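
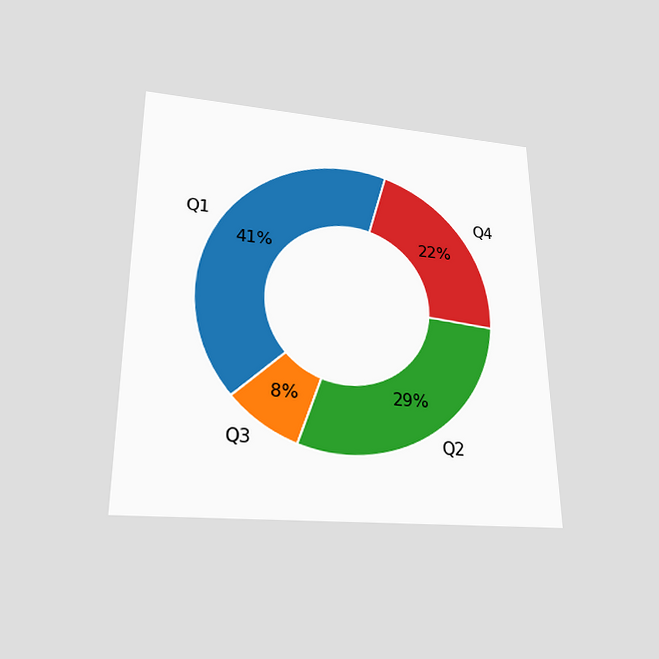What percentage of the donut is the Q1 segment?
41%

The chart is viewed slightly from below. The Q1 segment takes up 41% of the ring.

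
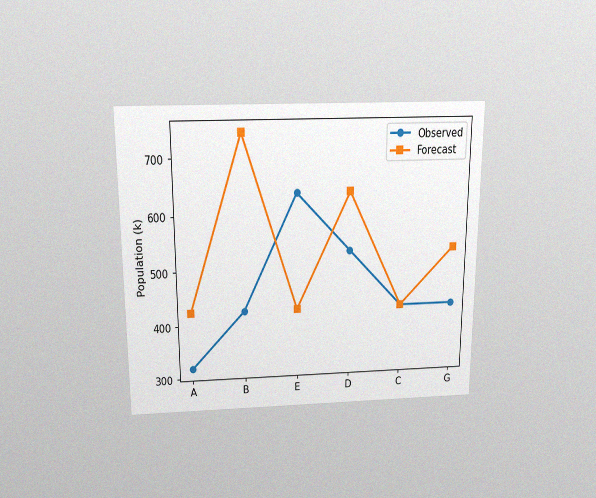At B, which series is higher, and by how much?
Forecast, by 318k

The chart is viewed slightly from above, with some photo noise. At B, Forecast sits above the other line by 318k.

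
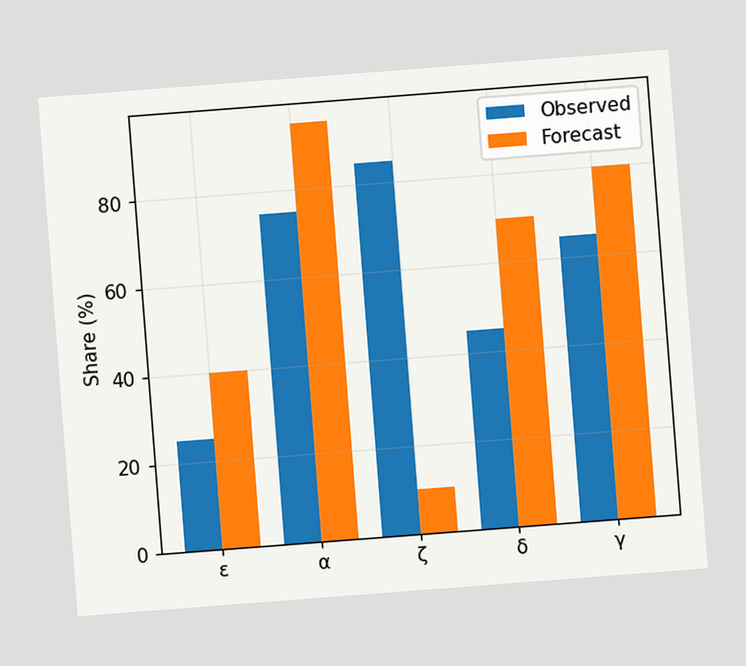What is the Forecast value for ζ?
10%

The chart is tilted about 4° counter-clockwise. The Forecast bar at ζ reaches 10% on the y-axis.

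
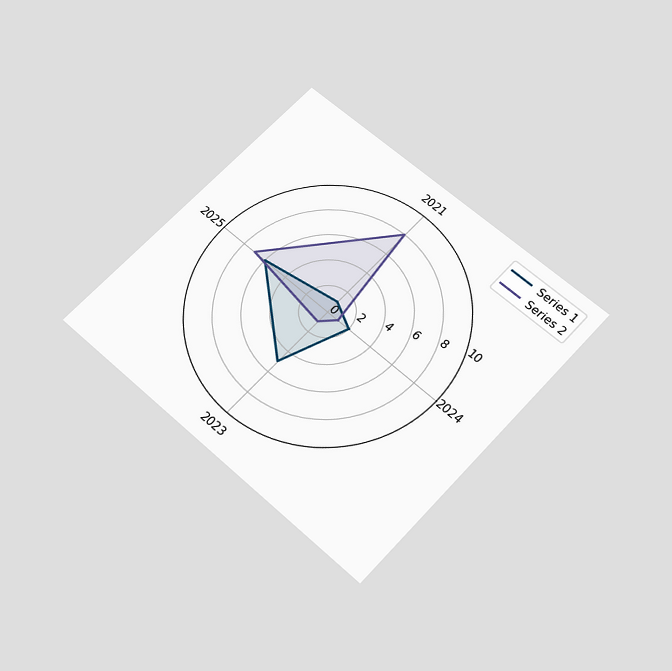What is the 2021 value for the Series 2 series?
The chart is tilted about 43° clockwise and viewed slightly from below. On the 2021 axis, Series 2 reaches 8.

8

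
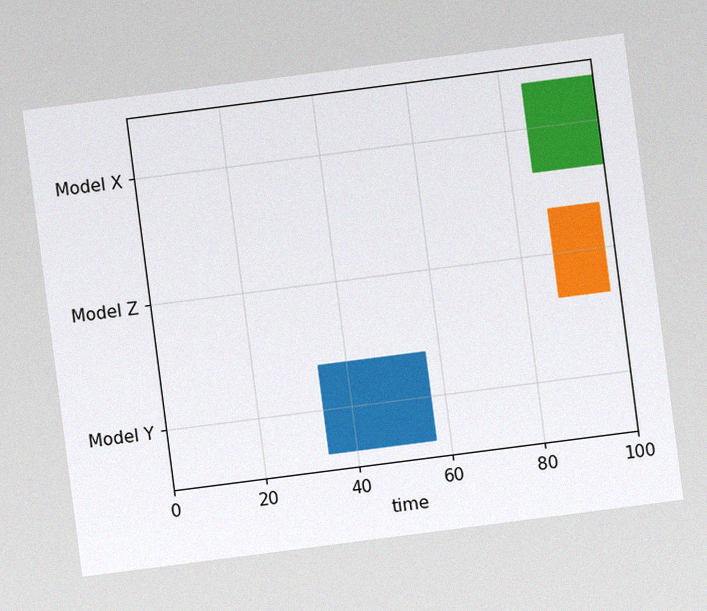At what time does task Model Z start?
The chart is tilted about 7° counter-clockwise, with some photo noise. The Model Z bar begins at t=87.

87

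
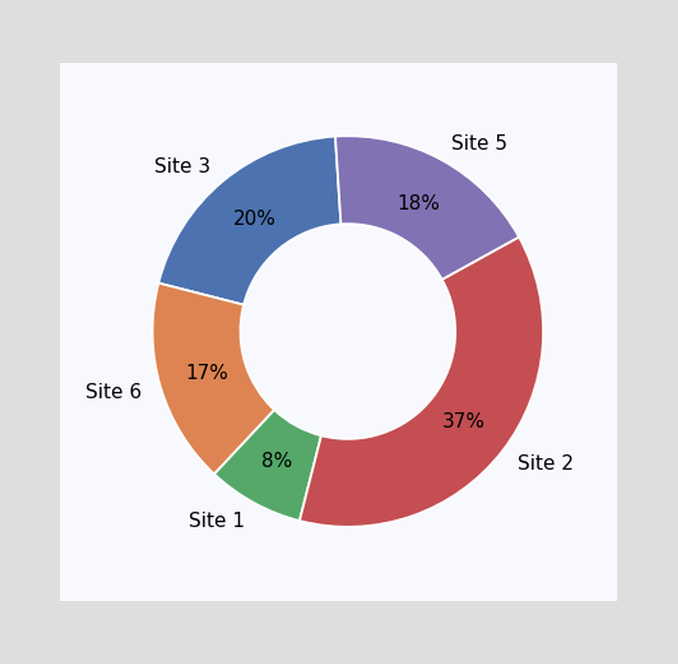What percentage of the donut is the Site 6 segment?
17%

The Site 6 segment takes up 17% of the ring.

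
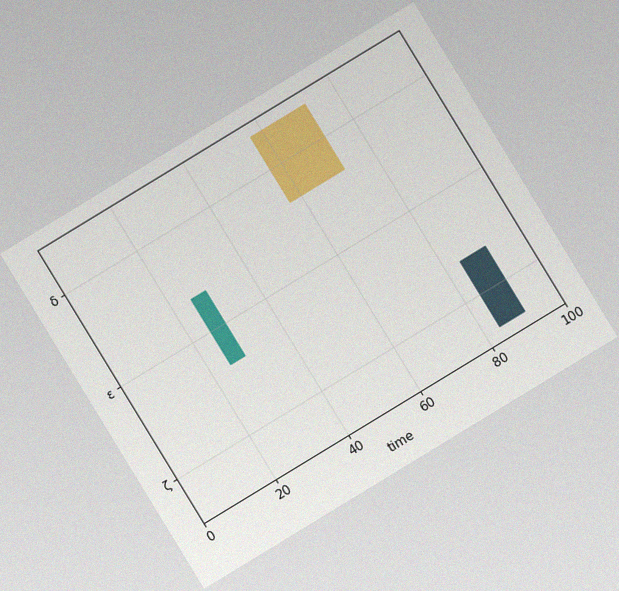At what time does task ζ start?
84

The chart is tilted about 31° counter-clockwise, with some photo noise. The ζ bar begins at t=84.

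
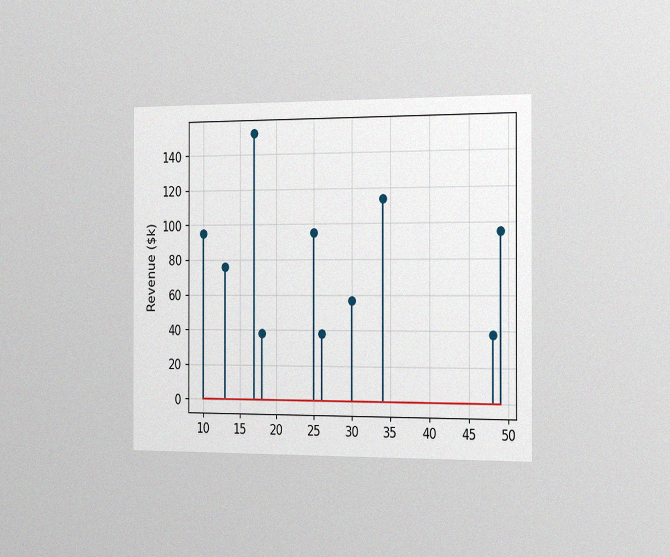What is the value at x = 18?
The chart is viewed slightly from the right, with some photo noise. The stem at x=18 reaches $38k.

$38k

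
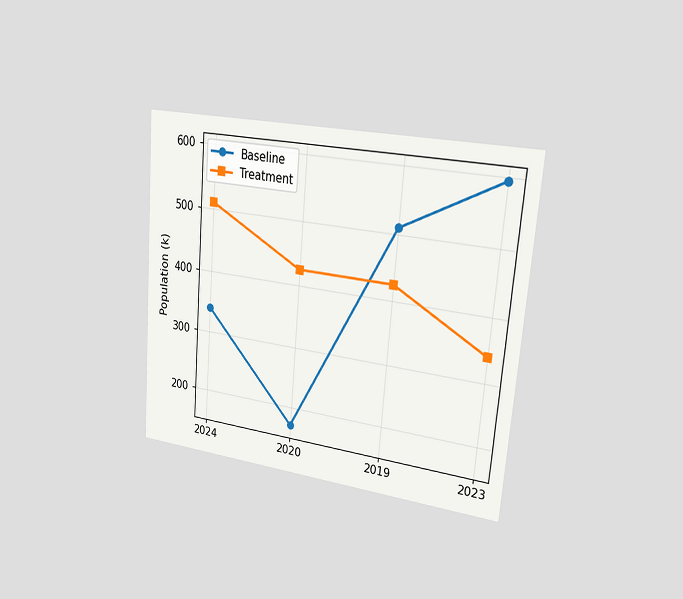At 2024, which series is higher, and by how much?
Treatment, by 170k

The chart is tilted about 5° clockwise and viewed slightly from the right. At 2024, Treatment sits above the other line by 170k.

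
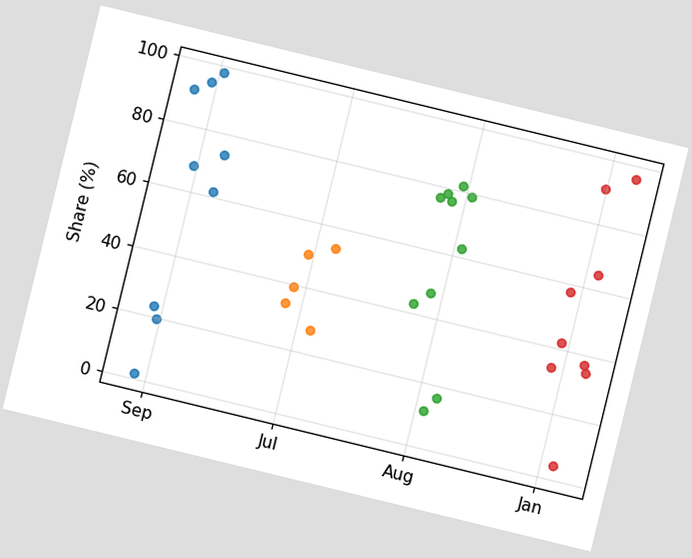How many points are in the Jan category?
The chart is tilted about 14° clockwise. Counting the markers in the Jan column gives 9.

9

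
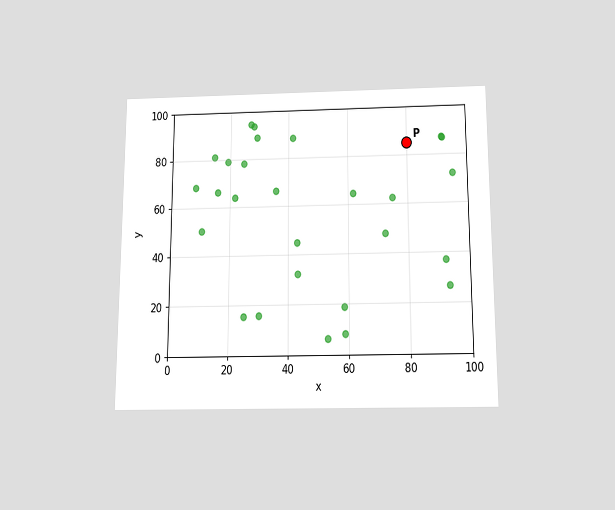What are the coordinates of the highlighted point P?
(80, 85)

The chart is viewed slightly from below. Following the gridlines from P to each axis, P sits at (80, 85).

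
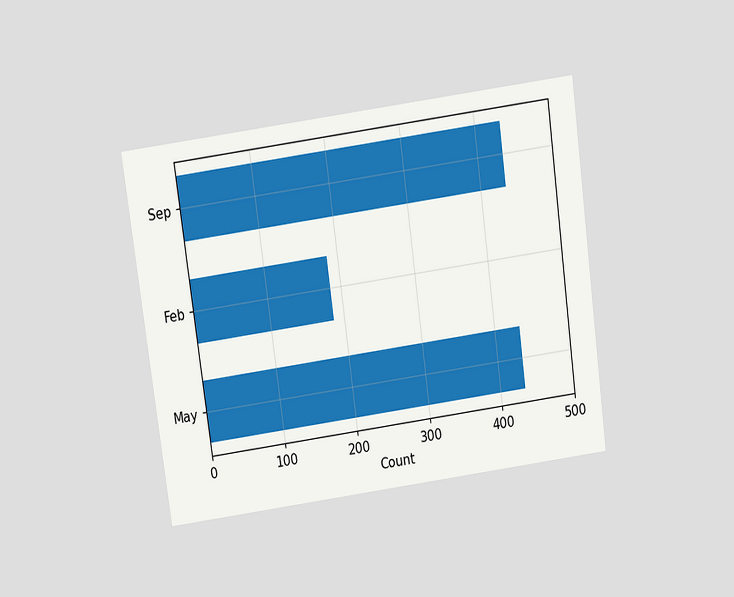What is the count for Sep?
The chart is tilted about 8° counter-clockwise and viewed slightly from above. Reading along the chart's x-axis, the Sep bar reaches 434.

434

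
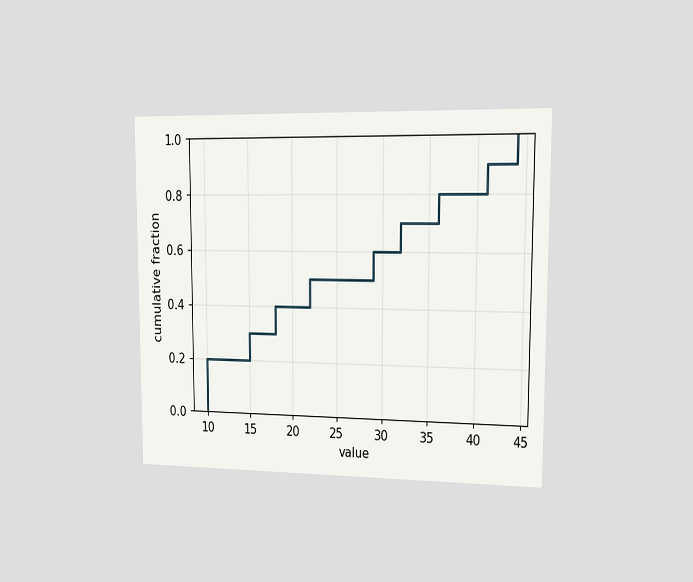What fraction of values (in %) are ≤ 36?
The chart is viewed slightly from the right. At x=36 the ECDF step is at 80%.

80%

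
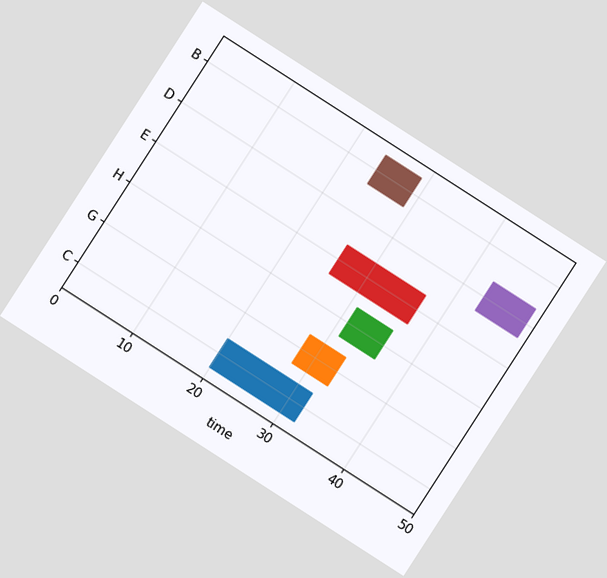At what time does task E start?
26

The chart is tilted about 33° clockwise. The E bar begins at t=26.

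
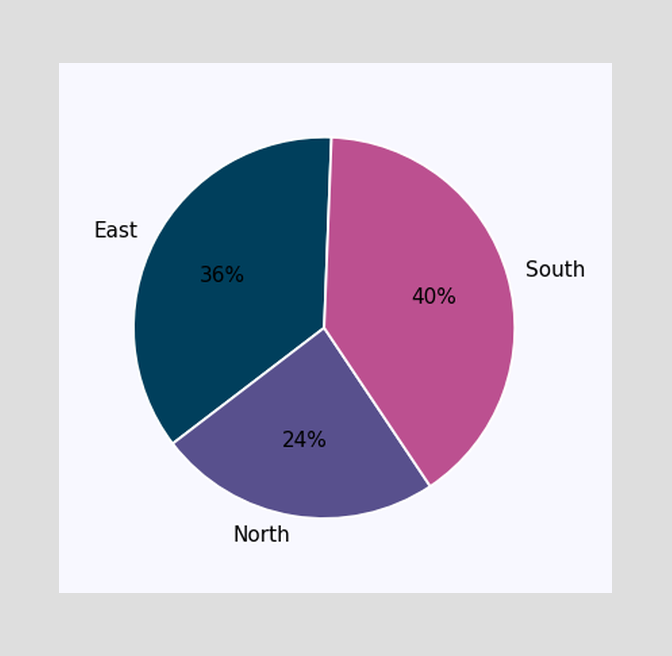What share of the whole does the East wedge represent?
The East slice takes up 36% of the pie.

36%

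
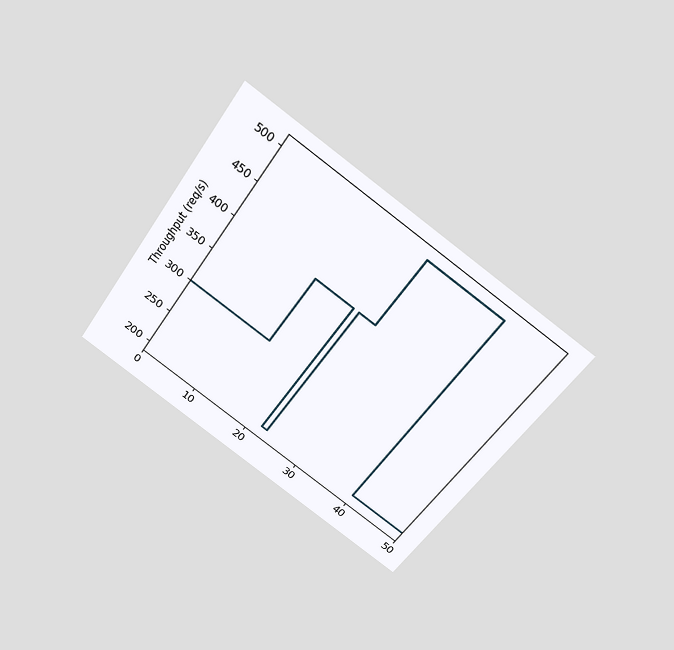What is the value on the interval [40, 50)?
The chart is tilted about 35° clockwise and viewed slightly from above. On [40, 50) the step sits at 200req/s.

200req/s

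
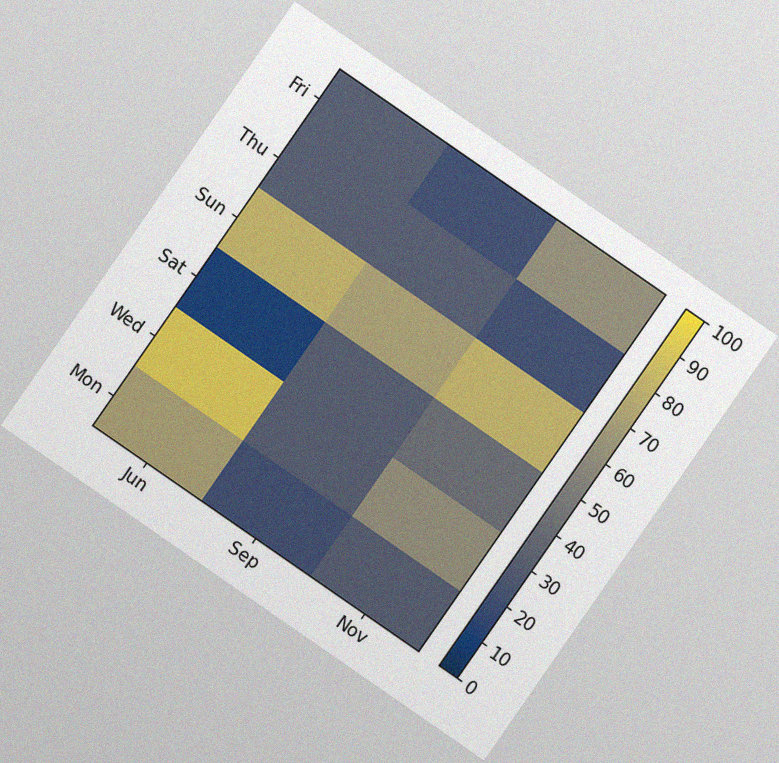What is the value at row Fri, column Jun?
The chart is tilted about 35° clockwise, with some photo noise. Matching cell (Fri, Jun) against the colorbar gives 30.

30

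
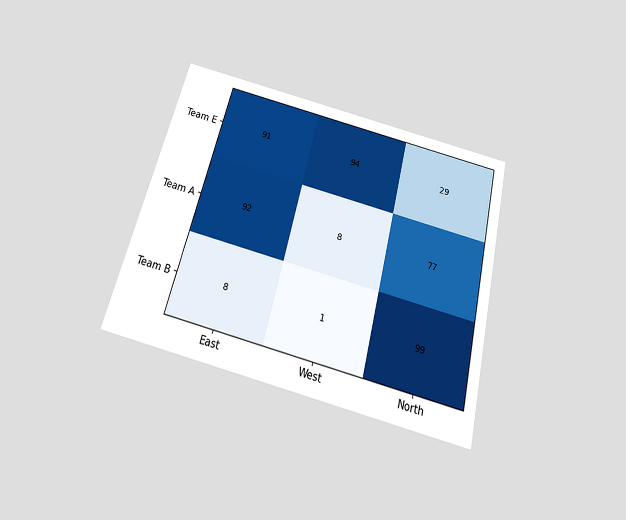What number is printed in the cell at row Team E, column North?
29

The chart is tilted about 14° clockwise and viewed slightly from below. The (Team E, North) cell reads 29.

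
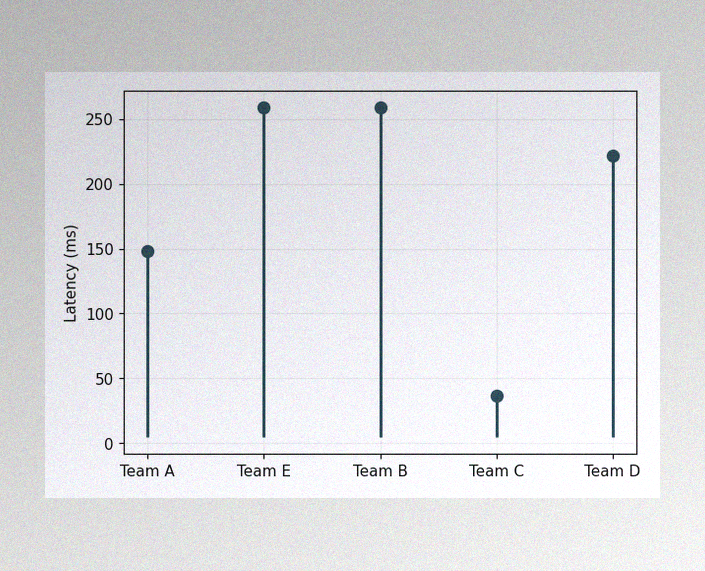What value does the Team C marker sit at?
The image has some photo noise and uneven lighting. The Team C marker sits at 37ms.

37ms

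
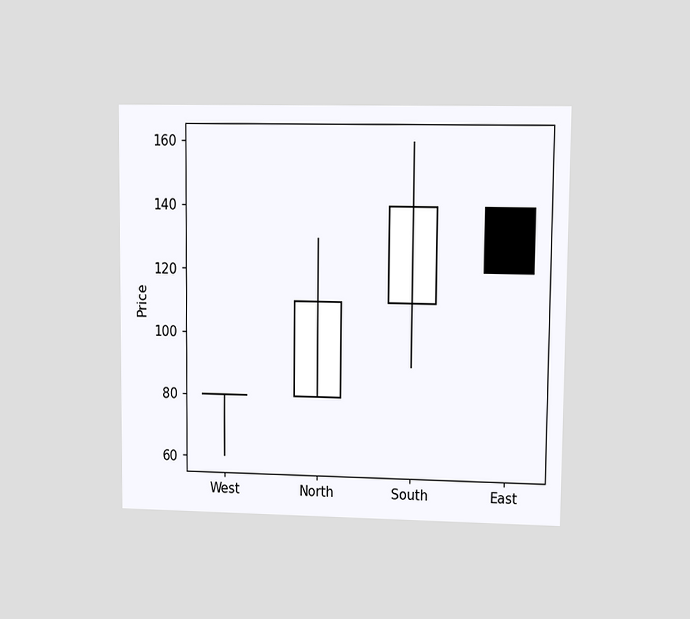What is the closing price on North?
110

The chart is viewed at a slight angle. The North candle closes at 110.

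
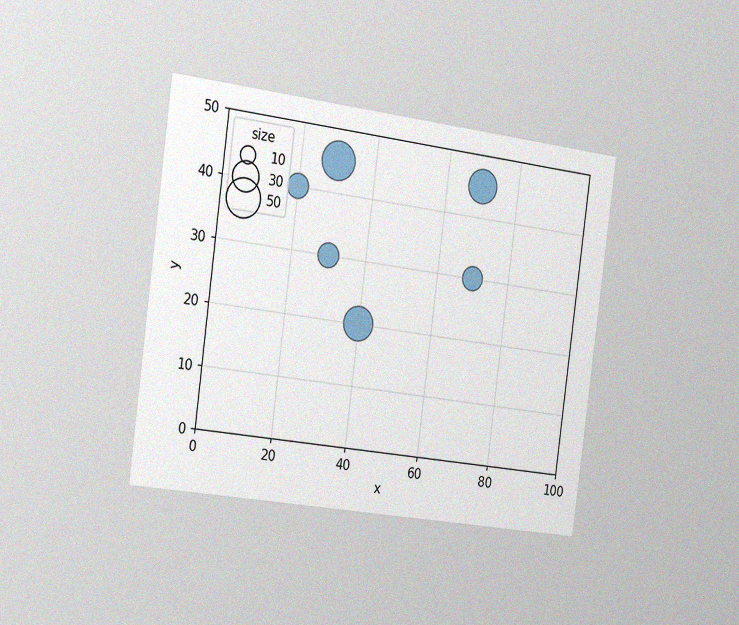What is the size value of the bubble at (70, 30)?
20

The chart is tilted about 8° clockwise and viewed slightly from the left, with some photo noise. Matching the bubble at (70, 30) against the size legend gives 20.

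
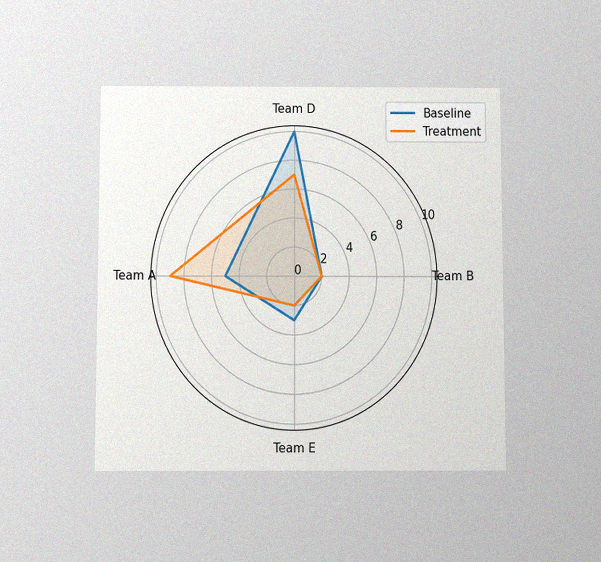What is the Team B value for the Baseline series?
The chart is viewed slightly from below, with some photo noise. On the Team B axis, Baseline reaches 2.

2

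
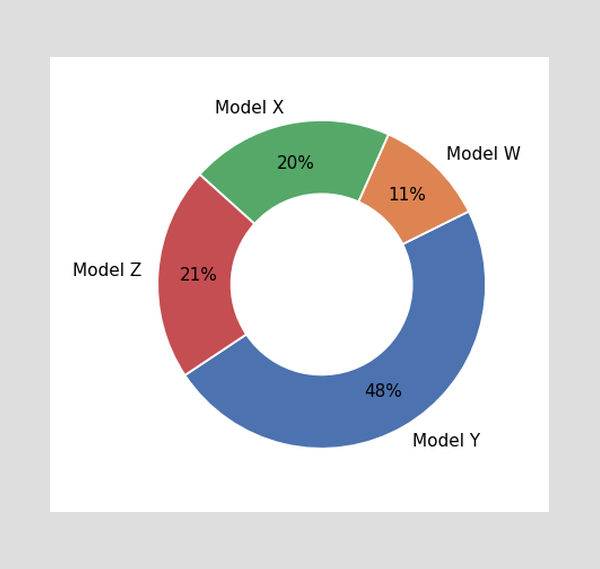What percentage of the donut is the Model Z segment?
21%

The Model Z segment takes up 21% of the ring.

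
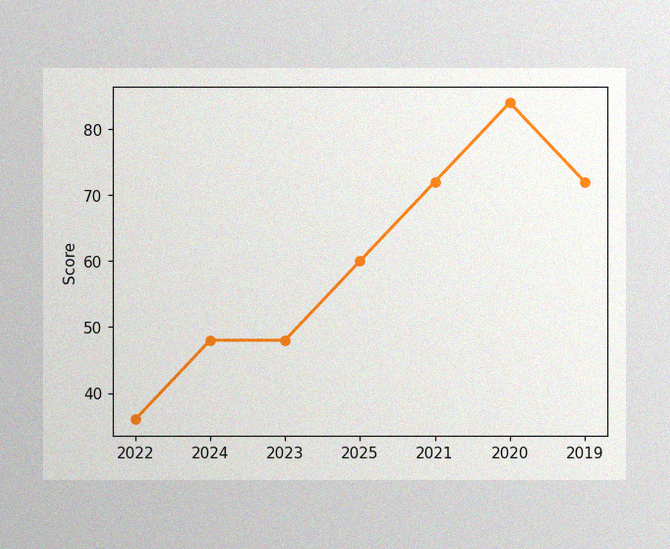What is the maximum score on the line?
The image has some photo noise and uneven lighting. The highest point is at 2020, and reading across to the y-axis gives 84.

84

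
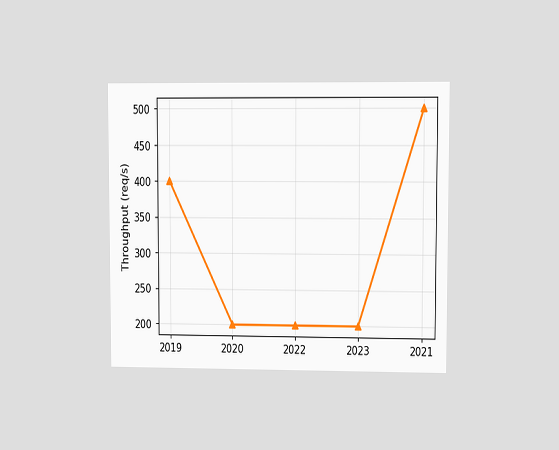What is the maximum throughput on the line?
The chart is viewed at a slight angle. The highest point is at 2021, and reading across to the y-axis gives 500req/s.

500req/s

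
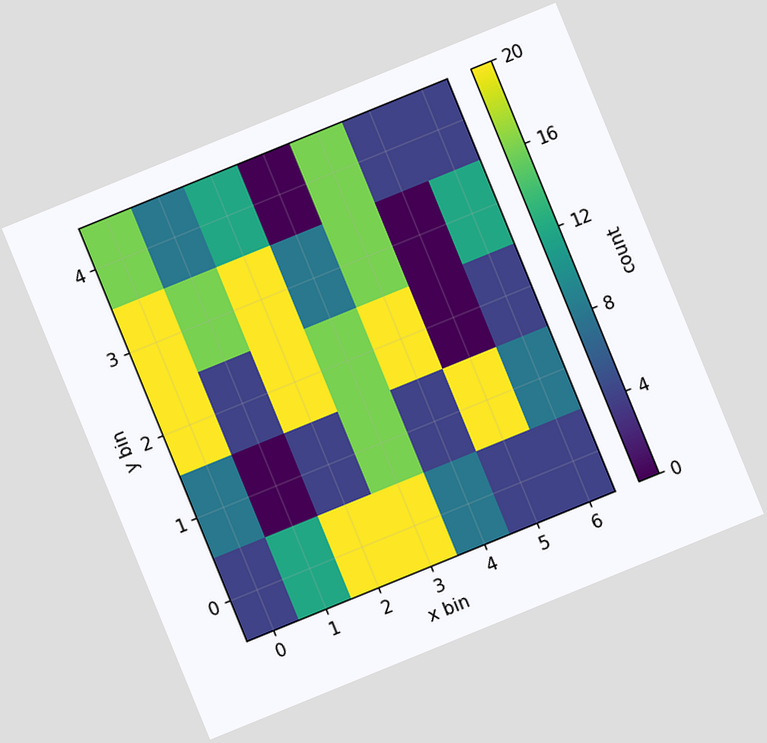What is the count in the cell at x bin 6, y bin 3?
The chart is tilted about 22° counter-clockwise. Matching the cell (6, 3) against the colorbar gives 12.

12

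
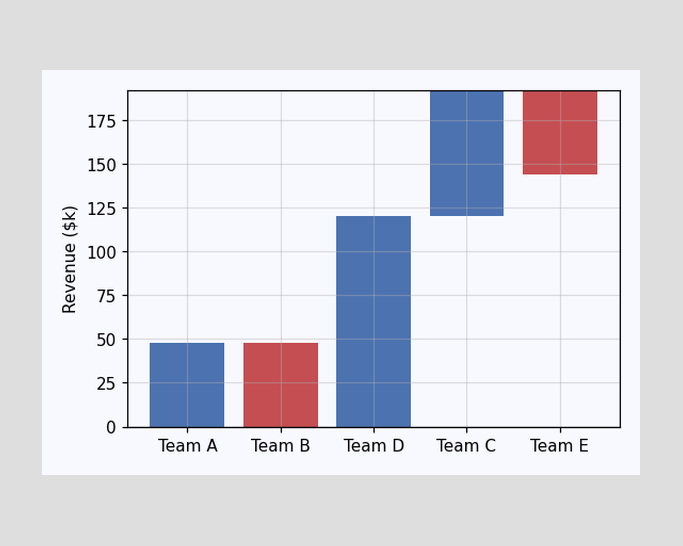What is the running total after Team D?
$120k

After Team D the running total reaches $120k.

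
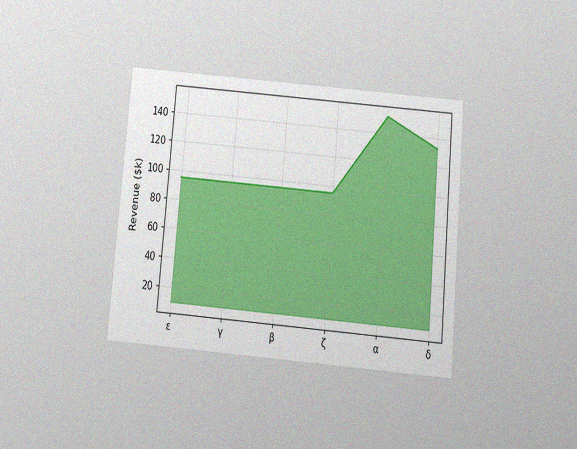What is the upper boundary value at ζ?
The chart is tilted about 5° clockwise and viewed slightly from below, with some photo noise. At ζ the upper boundary is at $95k.

$95k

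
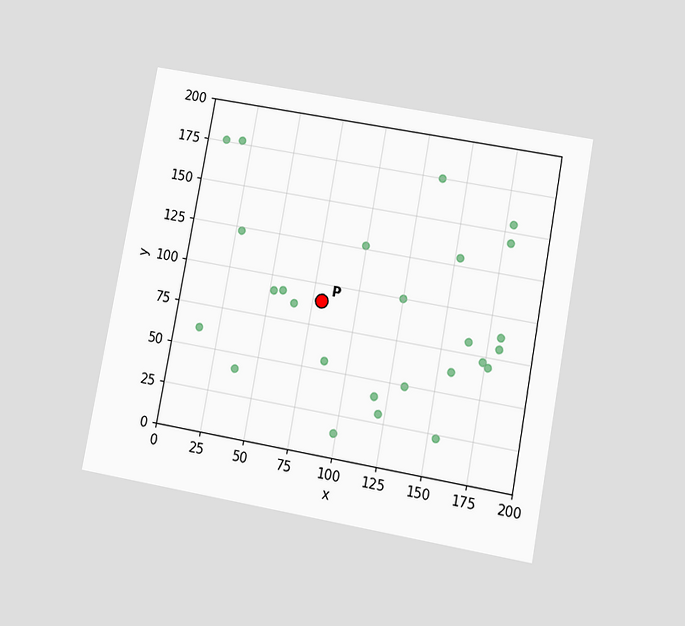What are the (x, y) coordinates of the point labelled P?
(80, 90)

The chart is tilted about 10° clockwise and viewed at a slight angle. Following the gridlines from P to each axis, P sits at (80, 90).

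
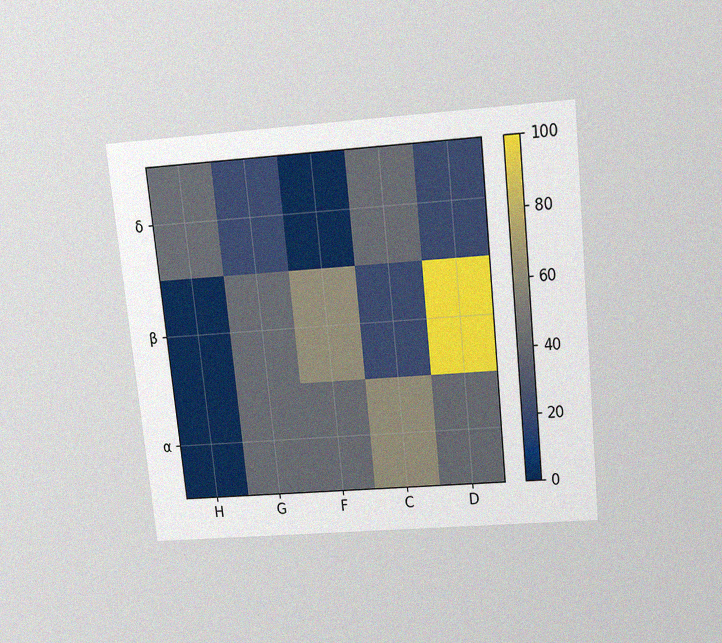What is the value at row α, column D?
The chart is tilted about 6° counter-clockwise and viewed slightly from above, with some photo noise. Matching cell (α, D) against the colorbar gives 40.

40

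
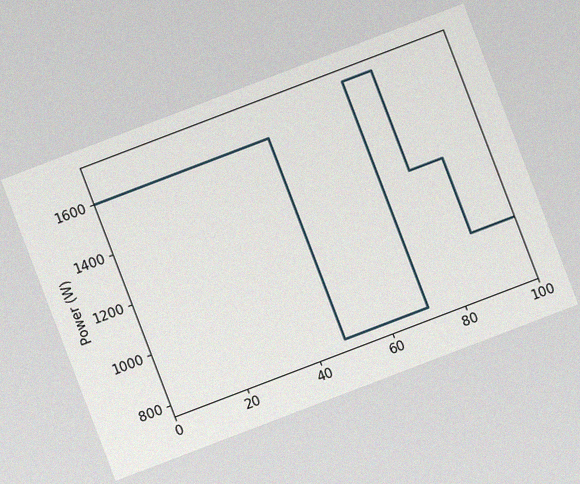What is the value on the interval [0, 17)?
1600W

The chart is tilted about 21° counter-clockwise, with some photo noise. On [0, 17) the step sits at 1600W.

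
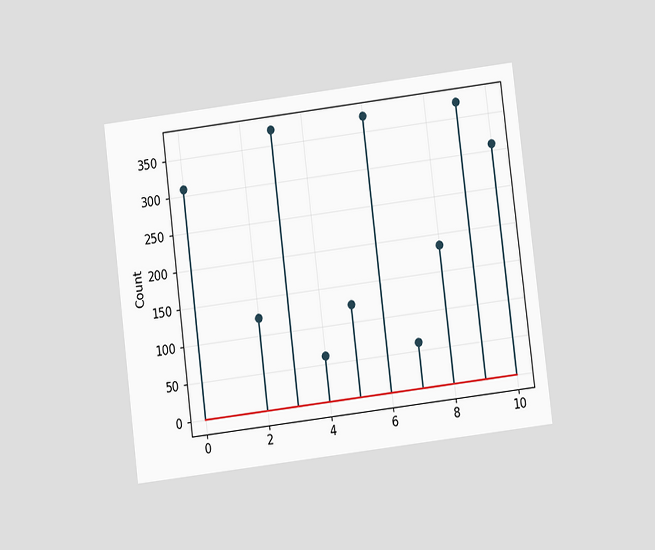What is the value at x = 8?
186

The chart is tilted about 7° counter-clockwise and viewed at a slight angle. The stem at x=8 reaches 186.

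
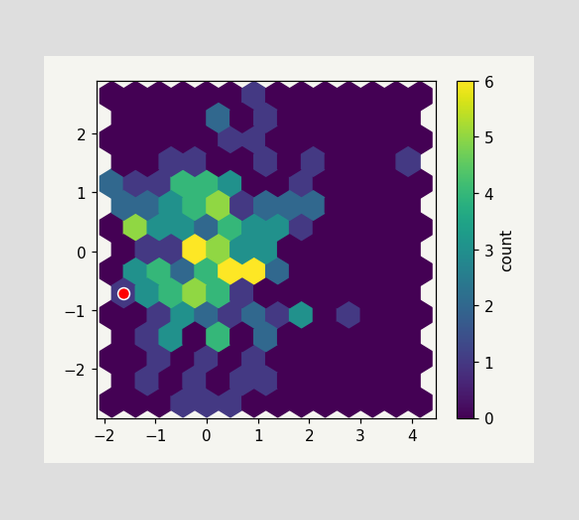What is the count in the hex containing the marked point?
The marked hex reads 1 on the colorbar.

1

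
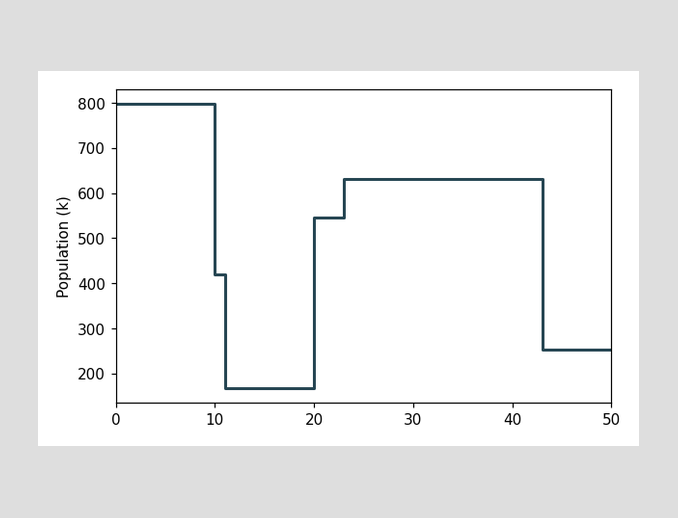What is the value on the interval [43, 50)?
On [43, 50) the step sits at 252k.

252k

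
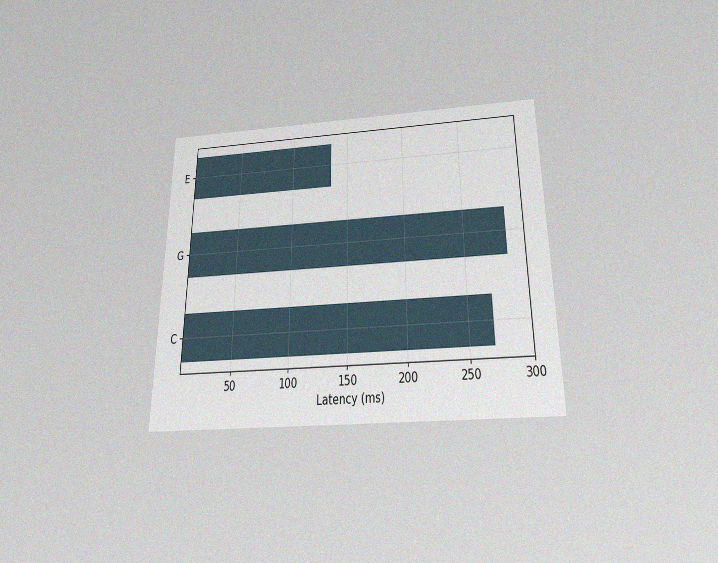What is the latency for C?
270ms

The chart is viewed slightly from below, with some photo noise. Reading along the chart's x-axis, the C bar reaches 270ms.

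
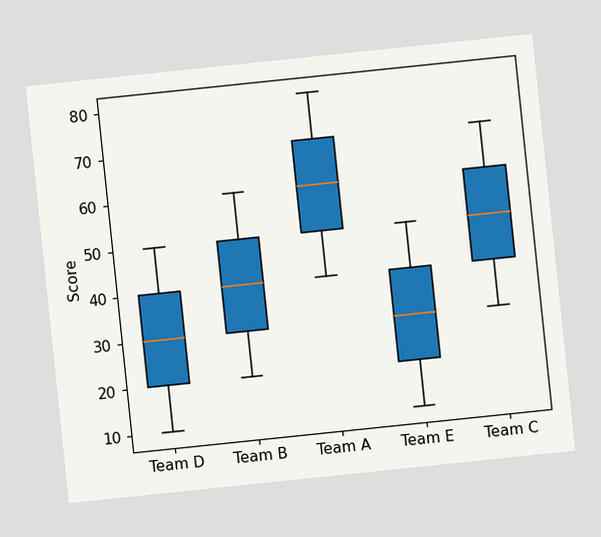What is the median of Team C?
The chart is tilted about 6° counter-clockwise. The median line in the Team C box sits at 50.

50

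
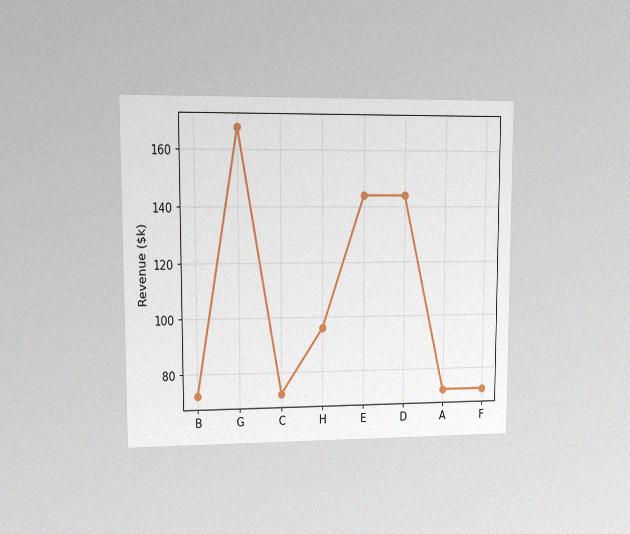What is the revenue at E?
The chart is viewed at a slight angle, with some photo noise. At E, the line is at $144k.

$144k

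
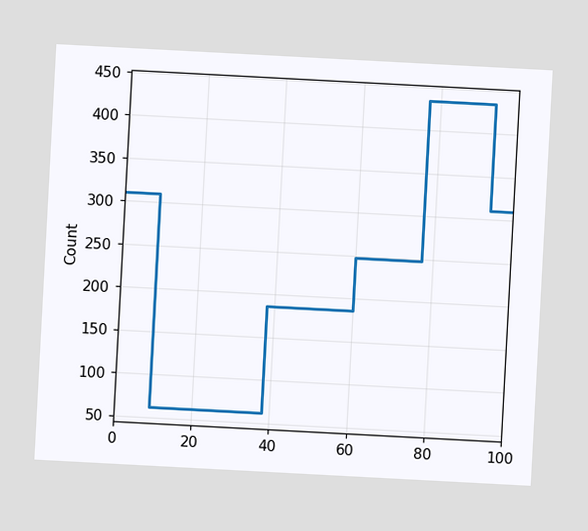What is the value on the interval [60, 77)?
248

The chart is tilted about 3° clockwise. On [60, 77) the step sits at 248.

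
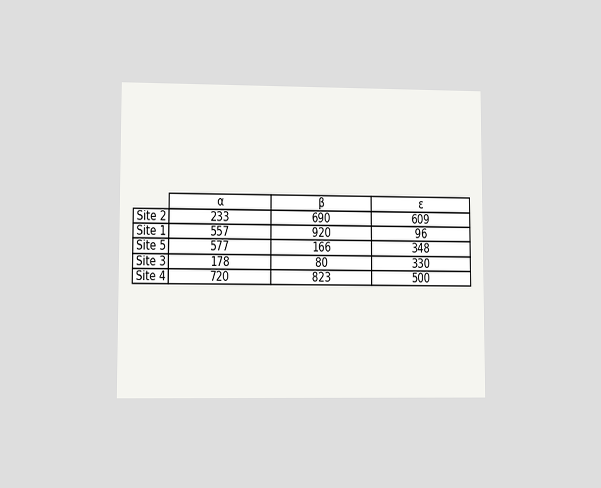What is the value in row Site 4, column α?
720

The chart is viewed at a slight angle. The (Site 4, α) cell reads 720.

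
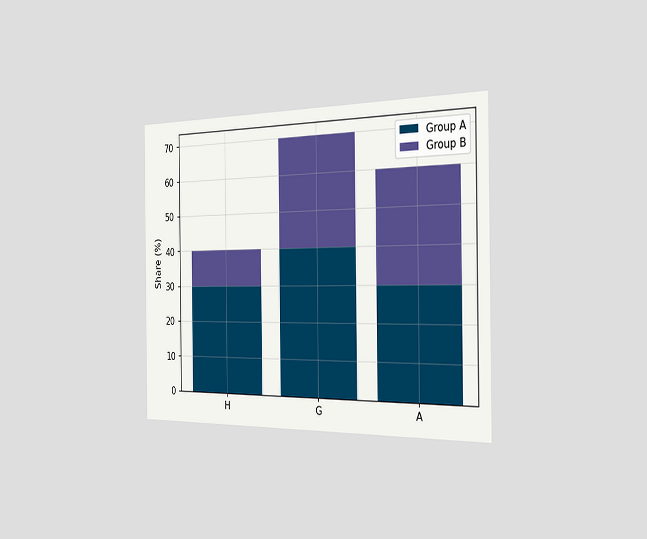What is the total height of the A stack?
The chart is viewed slightly from the right. The A stack's top reaches 60% on the y-axis.

60%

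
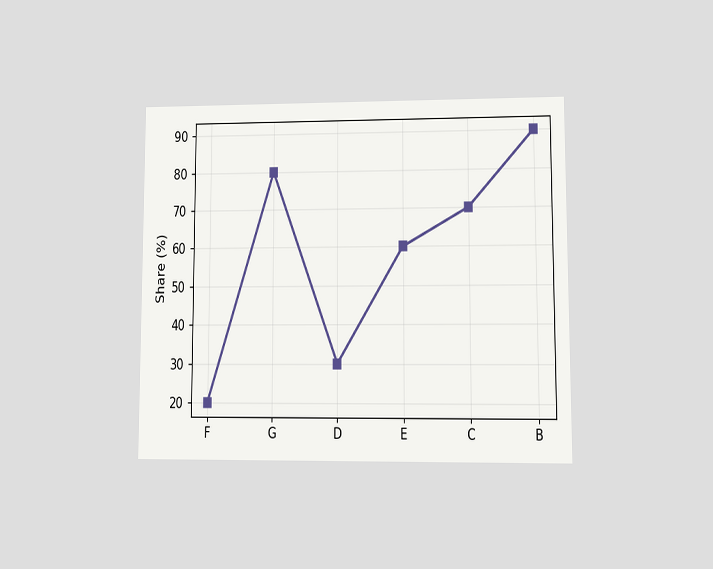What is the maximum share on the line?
The chart is viewed at a slight angle. The highest point is at B, and reading across to the y-axis gives 90%.

90%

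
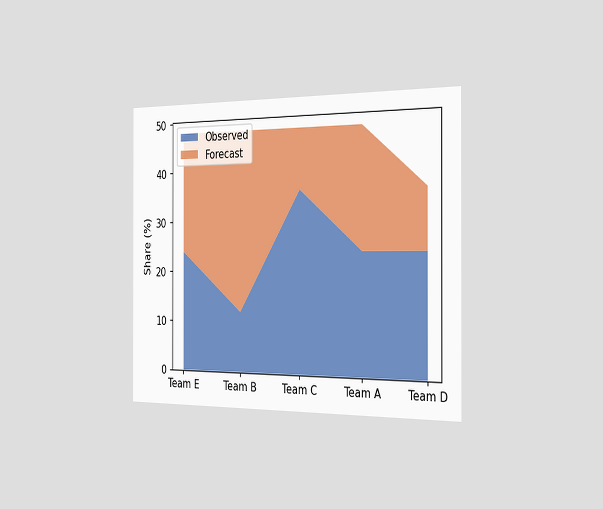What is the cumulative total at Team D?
36%

The chart is viewed slightly from the right. The stacked total at Team D reaches 36%.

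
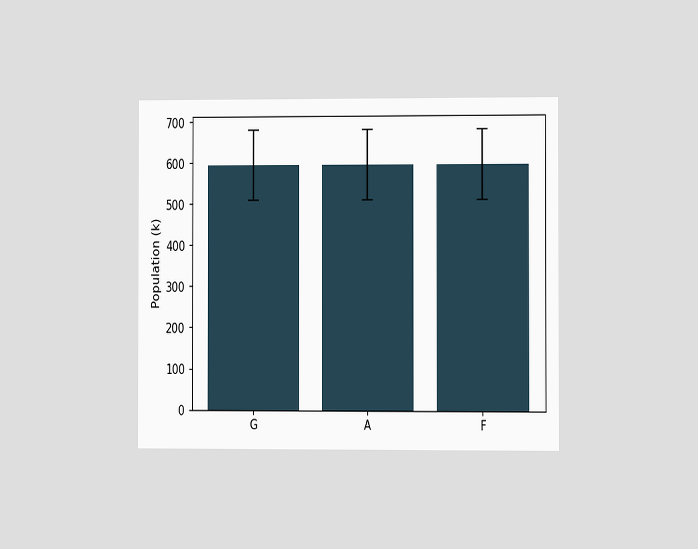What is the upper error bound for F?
680k

The chart is viewed slightly from the right. The F bar's upper whisker reaches 680k.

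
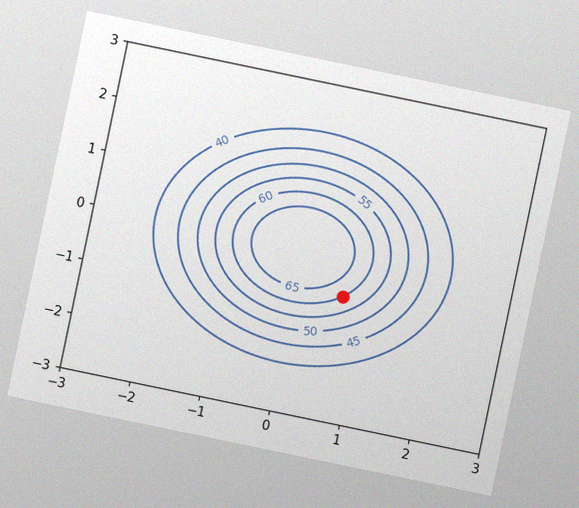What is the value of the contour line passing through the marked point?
60

The chart is tilted about 12° clockwise, with some photo noise. The marked point sits on the contour labelled 60.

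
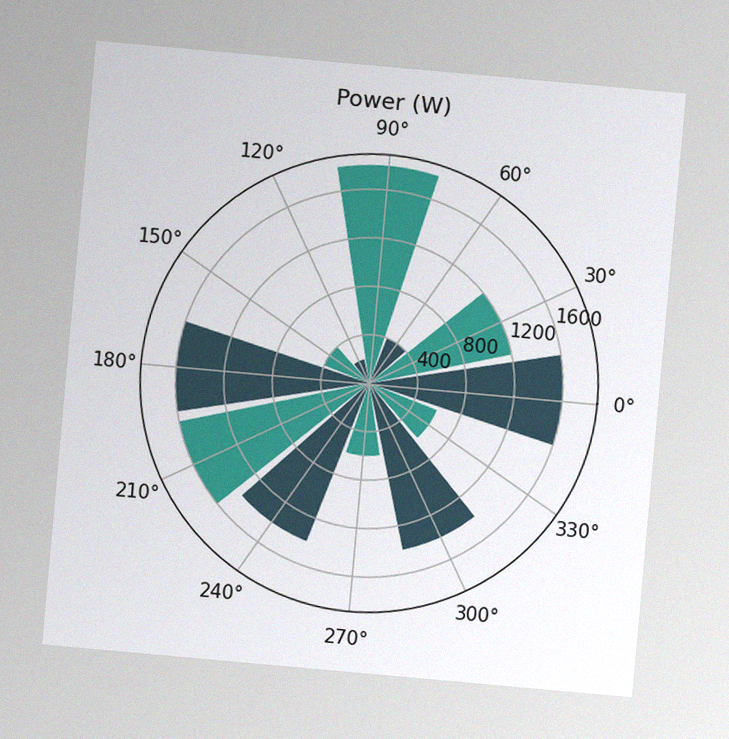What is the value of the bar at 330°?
600W

The chart is tilted about 5° clockwise, with some photo noise. The bar at 330° reaches 600W on the radial axis.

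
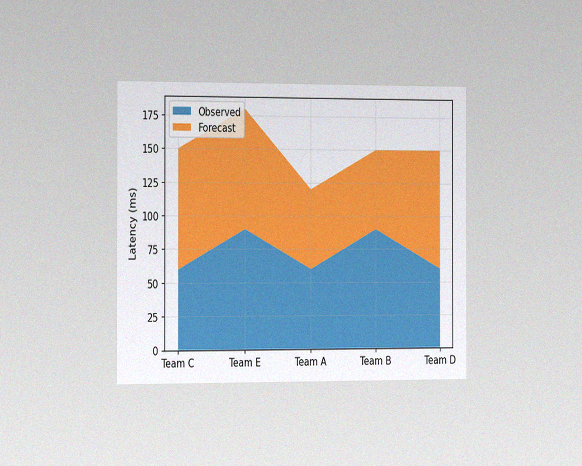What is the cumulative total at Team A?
The chart is viewed slightly from the left, with some photo noise. The stacked total at Team A reaches 120ms.

120ms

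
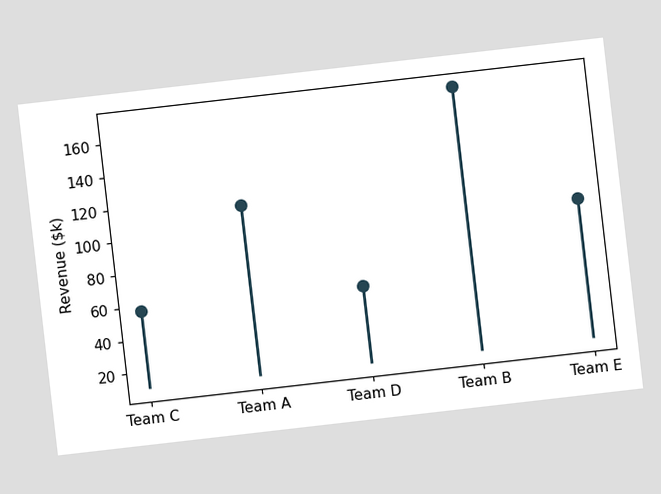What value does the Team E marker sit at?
$95k

The chart is tilted about 7° counter-clockwise. The Team E marker sits at $95k.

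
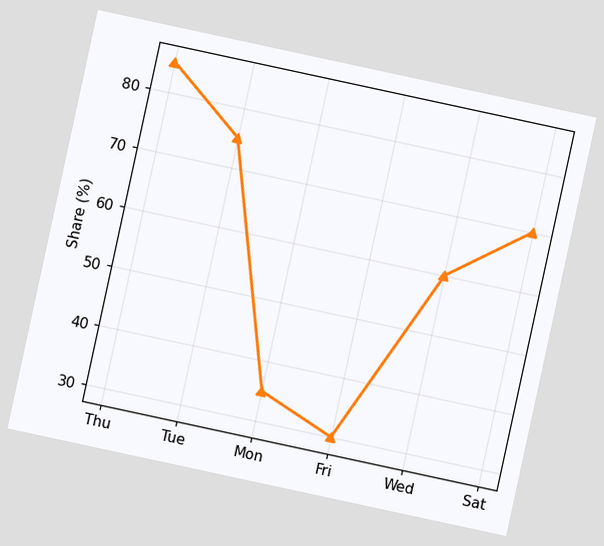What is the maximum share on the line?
85%

The chart is tilted about 12° clockwise. The highest point is at Thu, and reading across to the y-axis gives 85%.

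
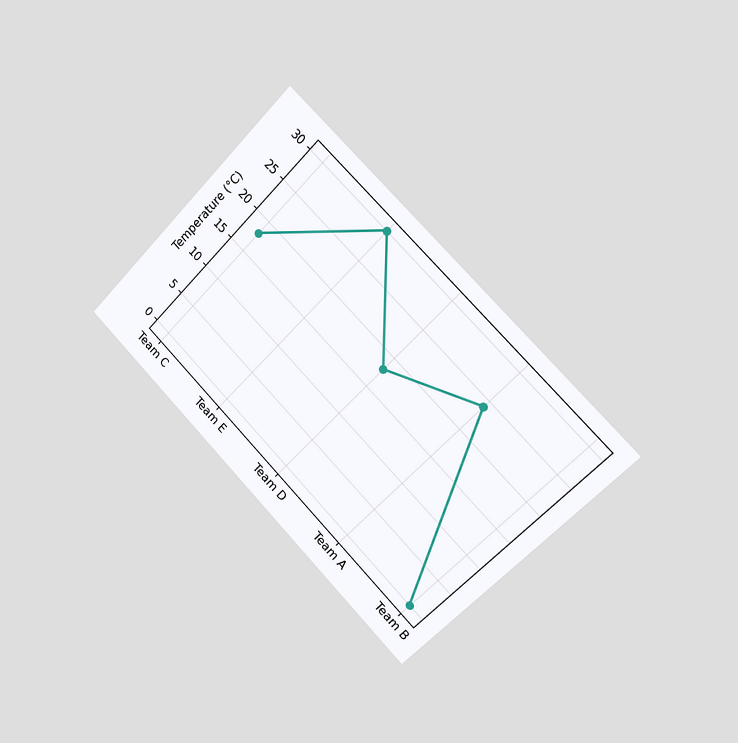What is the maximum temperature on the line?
30°C

The chart is tilted about 45° clockwise and viewed slightly from the right. The highest point is at Team E, and reading across to the y-axis gives 30°C.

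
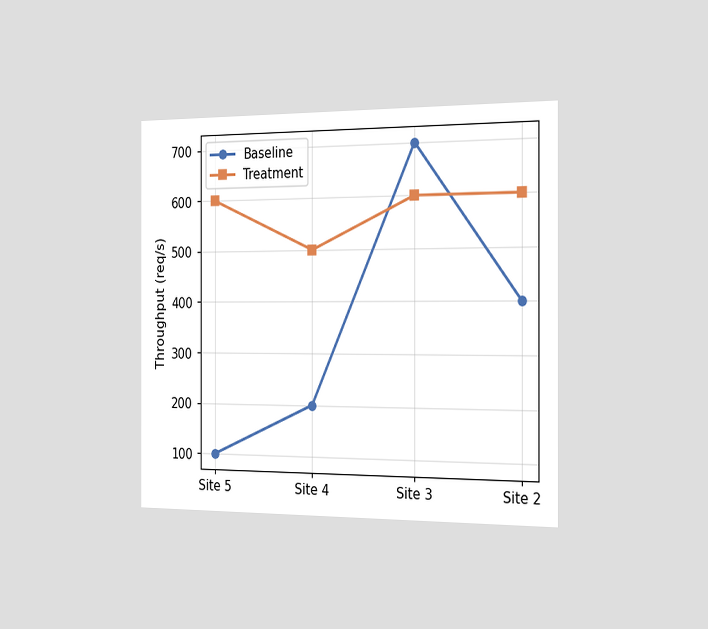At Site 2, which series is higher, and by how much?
The chart is viewed slightly from the right. At Site 2, Treatment sits above the other line by 200req/s.

Treatment, by 200req/s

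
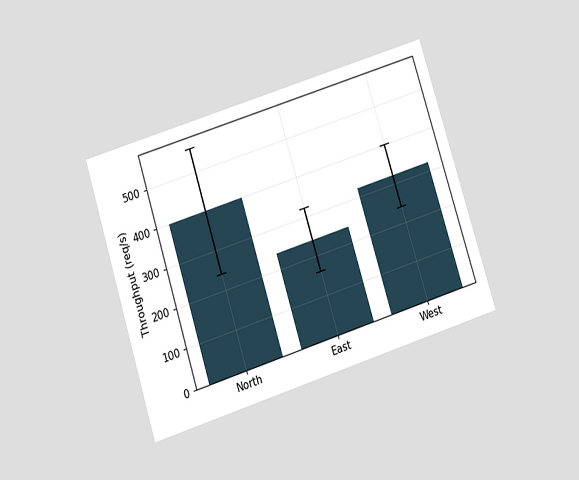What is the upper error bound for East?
320req/s

The chart is tilted about 18° counter-clockwise and viewed slightly from below. The East bar's upper whisker reaches 320req/s.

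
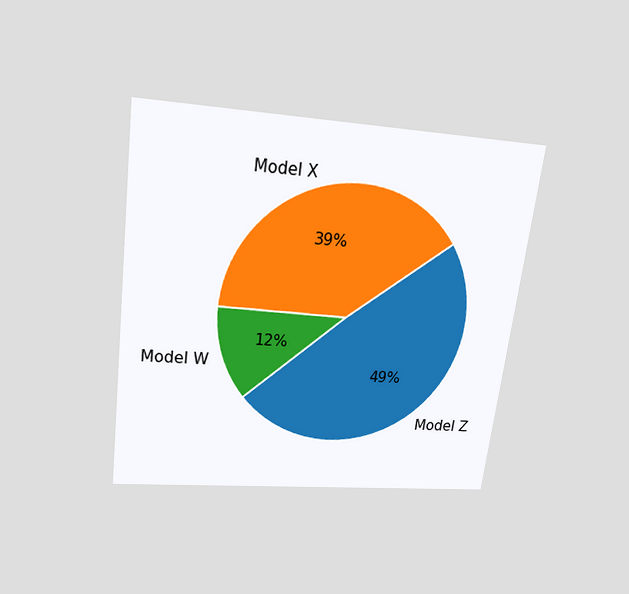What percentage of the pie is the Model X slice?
39%

The chart is tilted about 7° clockwise and viewed slightly from above. The Model X slice takes up 39% of the pie.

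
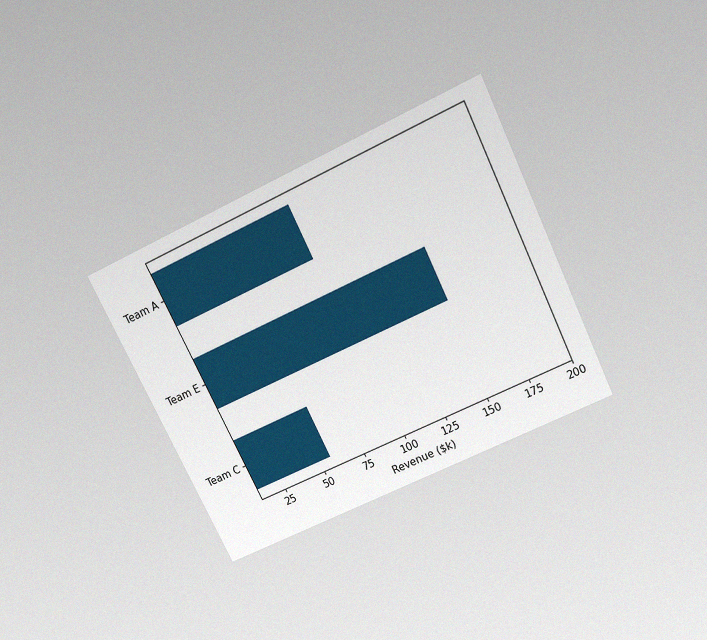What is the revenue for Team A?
$95k

The chart is tilted about 26° counter-clockwise and viewed slightly from above, with some photo noise. Reading along the chart's x-axis, the Team A bar reaches $95k.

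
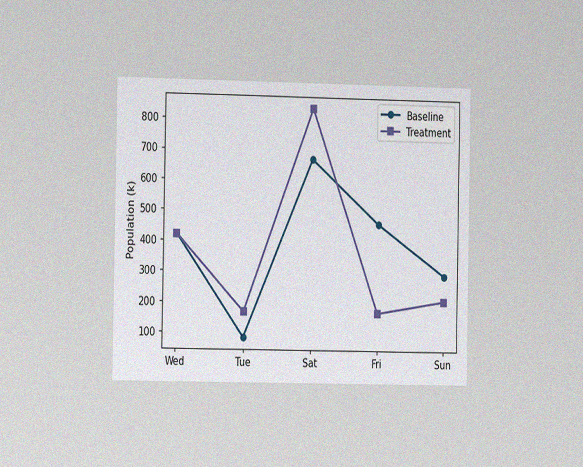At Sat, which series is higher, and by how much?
The chart is viewed slightly from the left, with some photo noise. At Sat, Treatment sits above the other line by 168k.

Treatment, by 168k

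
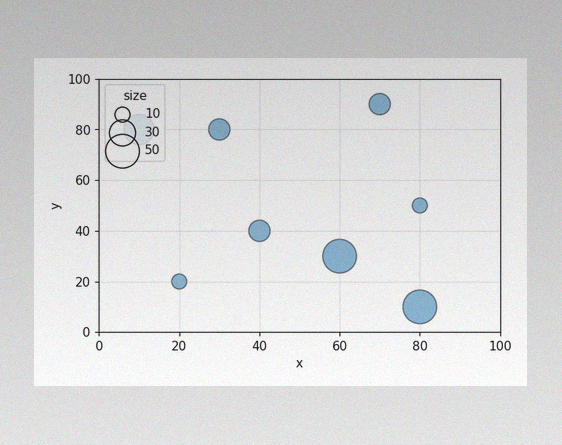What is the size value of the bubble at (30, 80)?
20

The image has some photo noise and uneven lighting. Matching the bubble at (30, 80) against the size legend gives 20.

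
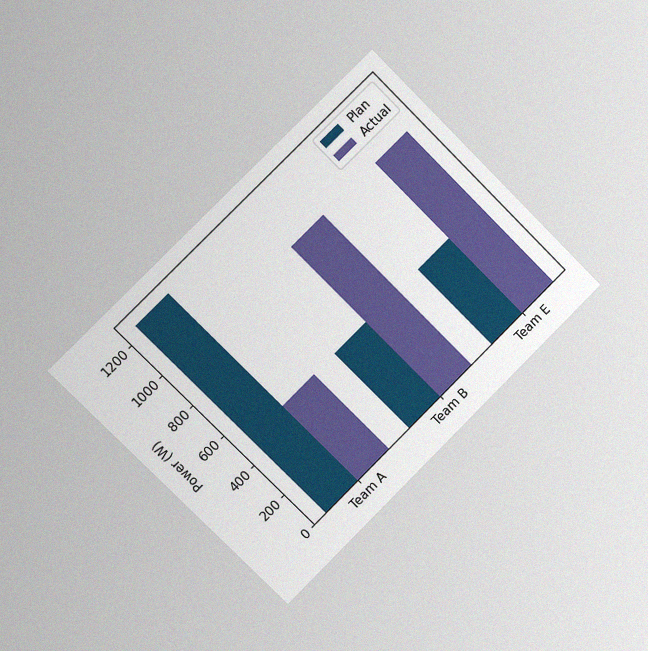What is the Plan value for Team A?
1250W

The chart is tilted about 45° counter-clockwise and viewed slightly from the left, with some photo noise. The Plan bar at Team A reaches 1250W on the y-axis.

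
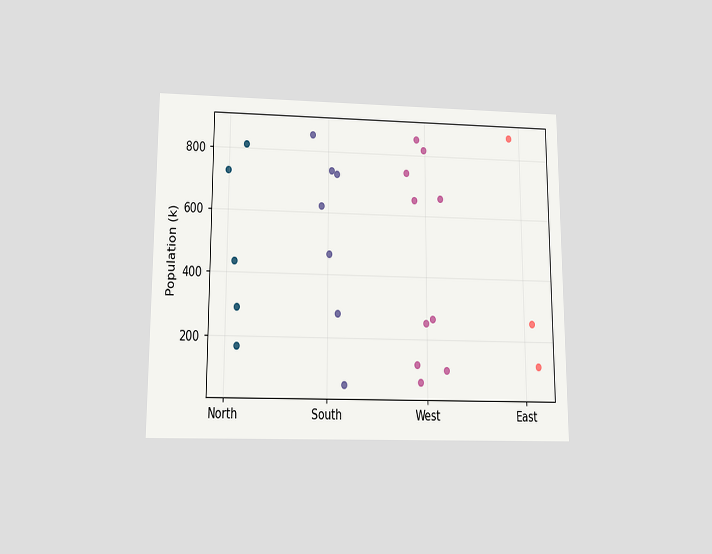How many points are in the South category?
The chart is viewed slightly from below. Counting the markers in the South column gives 7.

7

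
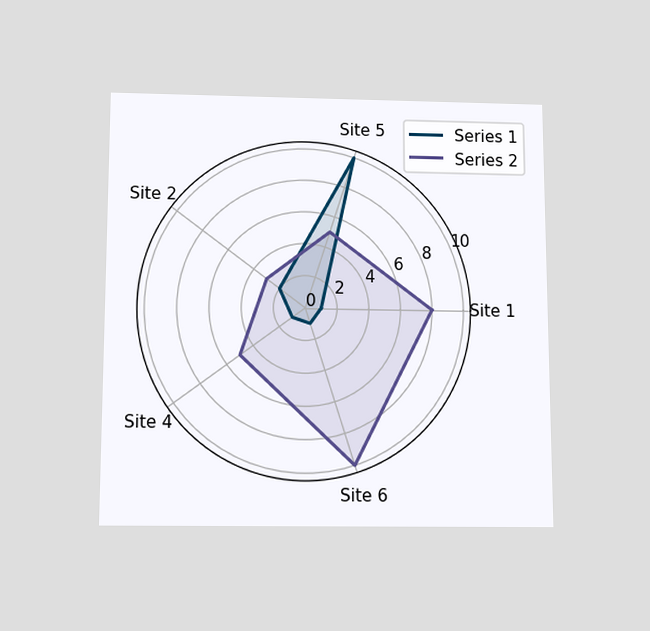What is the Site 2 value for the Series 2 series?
The chart is viewed slightly from below. On the Site 2 axis, Series 2 reaches 3.

3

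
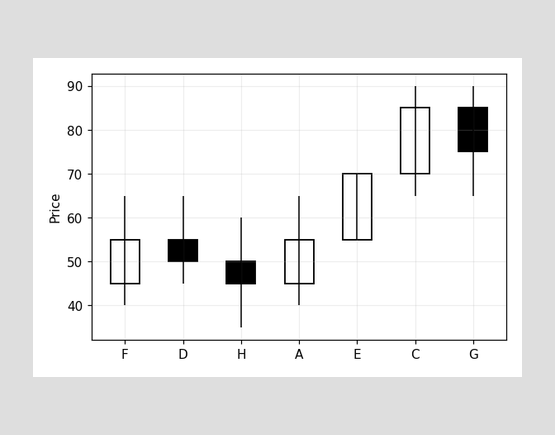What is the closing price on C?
The C candle closes at 85.

85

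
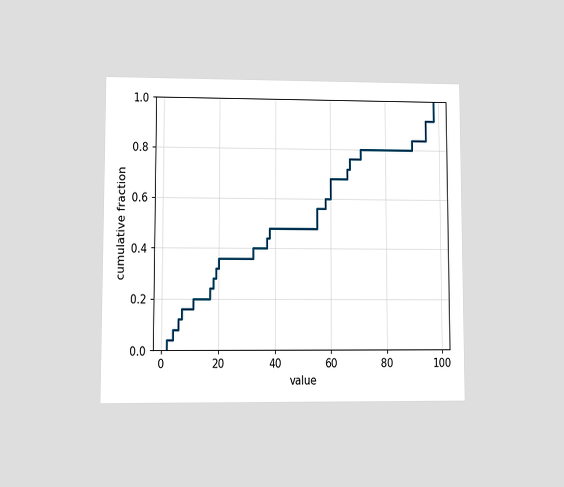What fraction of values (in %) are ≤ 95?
92%

The chart is viewed at a slight angle. At x=95 the ECDF step is at 92%.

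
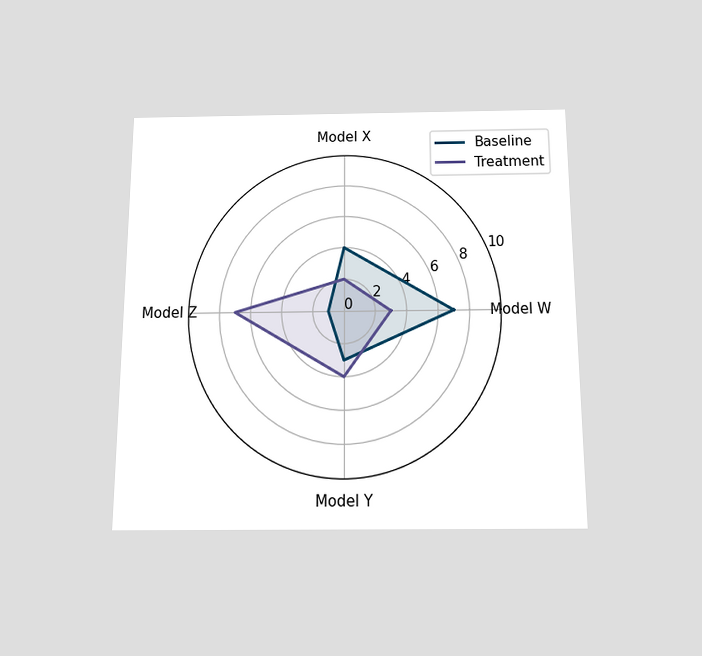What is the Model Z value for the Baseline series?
1

The chart is viewed slightly from below. On the Model Z axis, Baseline reaches 1.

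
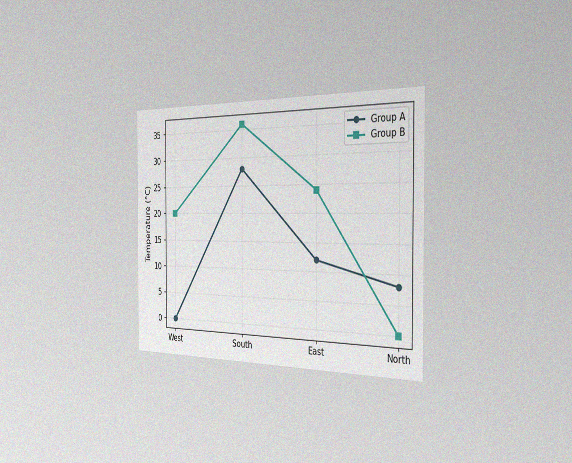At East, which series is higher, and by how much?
Group B, by 12°C

The chart is viewed slightly from the right, with some photo noise. At East, Group B sits above the other line by 12°C.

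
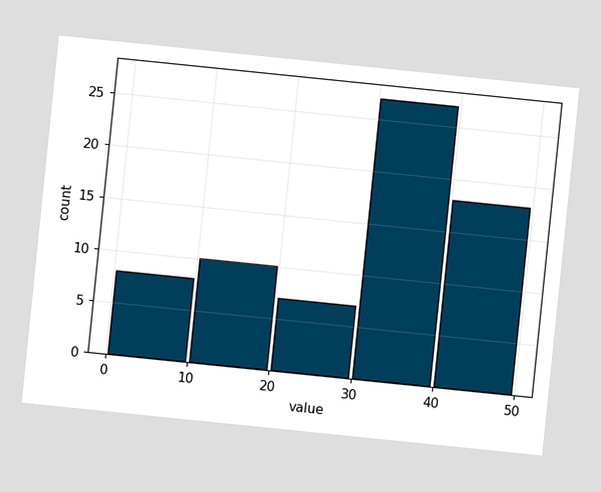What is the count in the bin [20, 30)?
7

The chart is tilted about 6° clockwise. The [20, 30) bin has height 7.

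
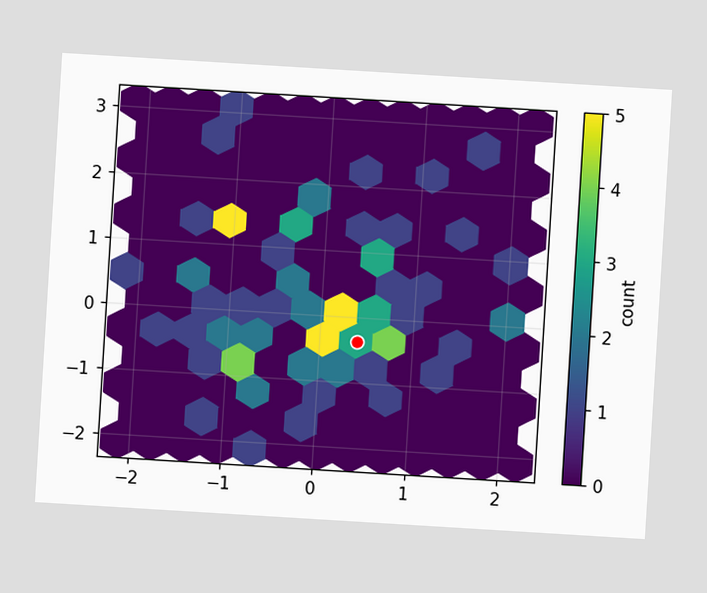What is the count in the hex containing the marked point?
3

The chart is tilted about 3° clockwise. The marked hex reads 3 on the colorbar.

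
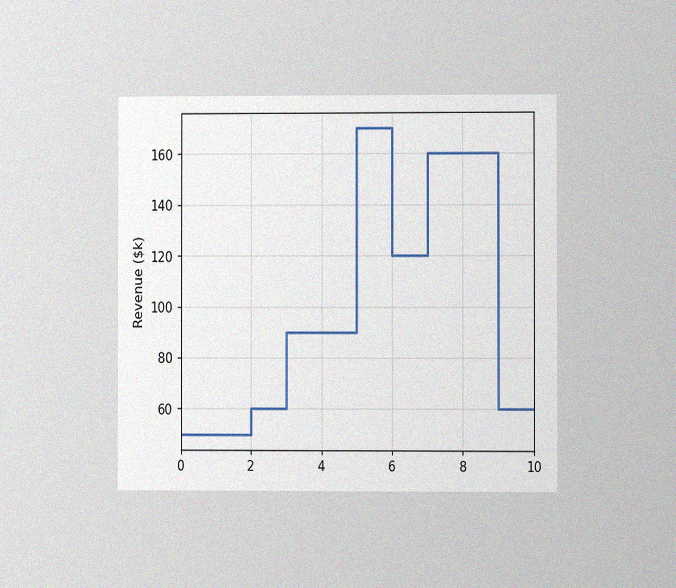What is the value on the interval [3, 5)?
The chart is viewed at a slight angle, with some photo noise. On [3, 5) the step sits at $90k.

$90k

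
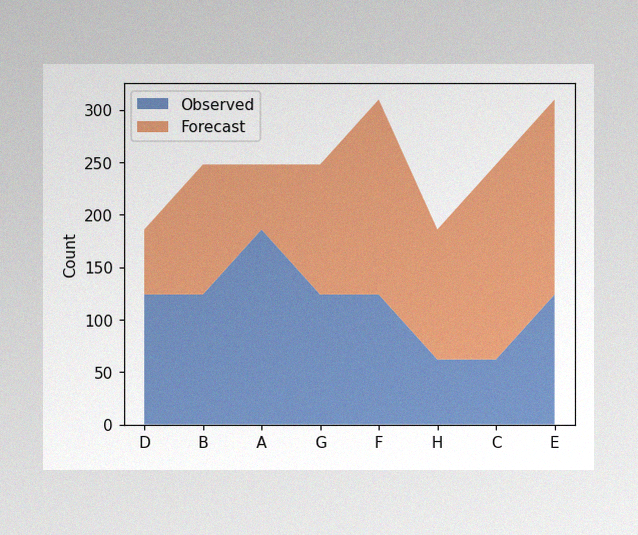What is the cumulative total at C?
248

The image has some photo noise and uneven lighting. The stacked total at C reaches 248.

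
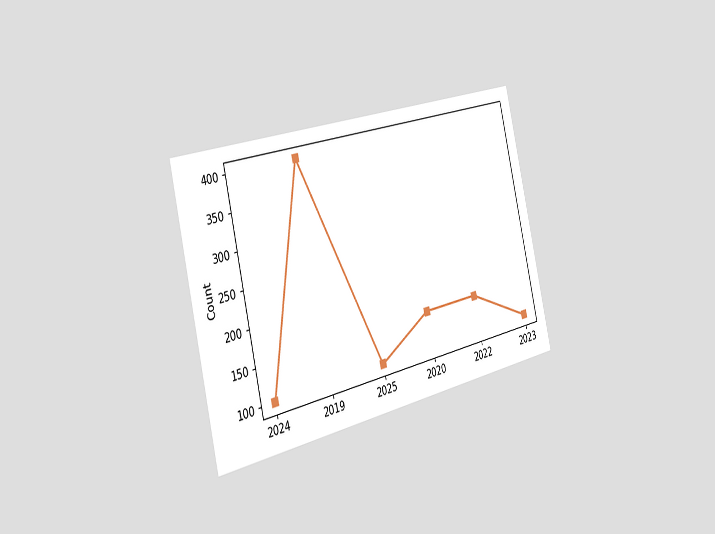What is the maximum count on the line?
400

The chart is tilted about 13° counter-clockwise and viewed slightly from the left. The highest point is at 2019, and reading across to the y-axis gives 400.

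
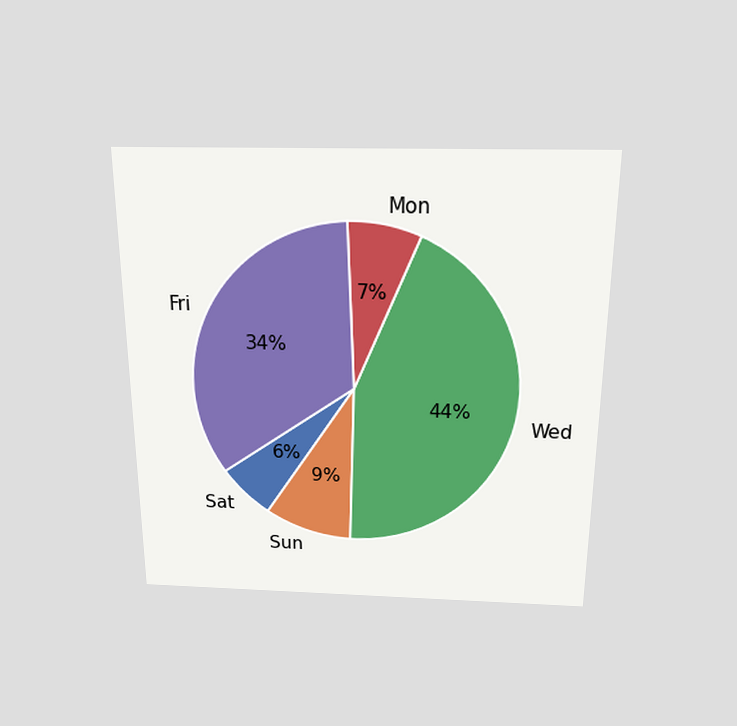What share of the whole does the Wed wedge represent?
The chart is viewed slightly from above. The Wed slice takes up 44% of the pie.

44%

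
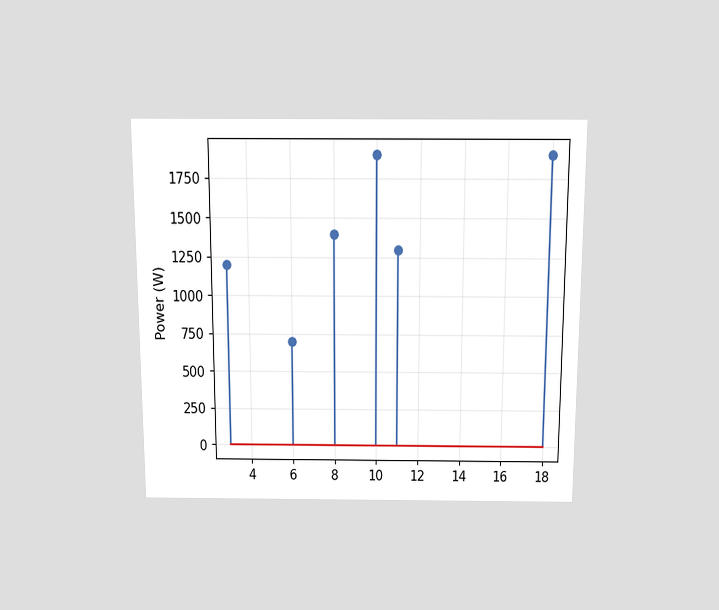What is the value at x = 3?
The chart is viewed slightly from above. The stem at x=3 reaches 1200W.

1200W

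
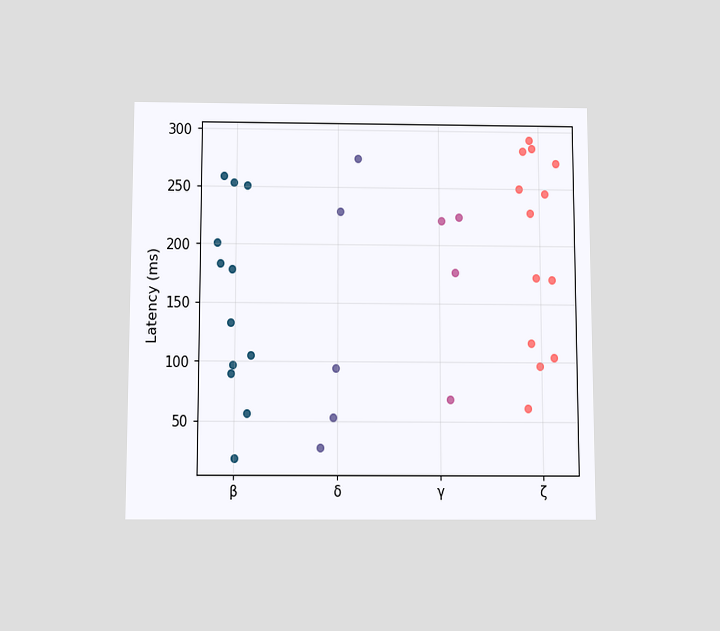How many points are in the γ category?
4

The chart is viewed slightly from below. Counting the markers in the γ column gives 4.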